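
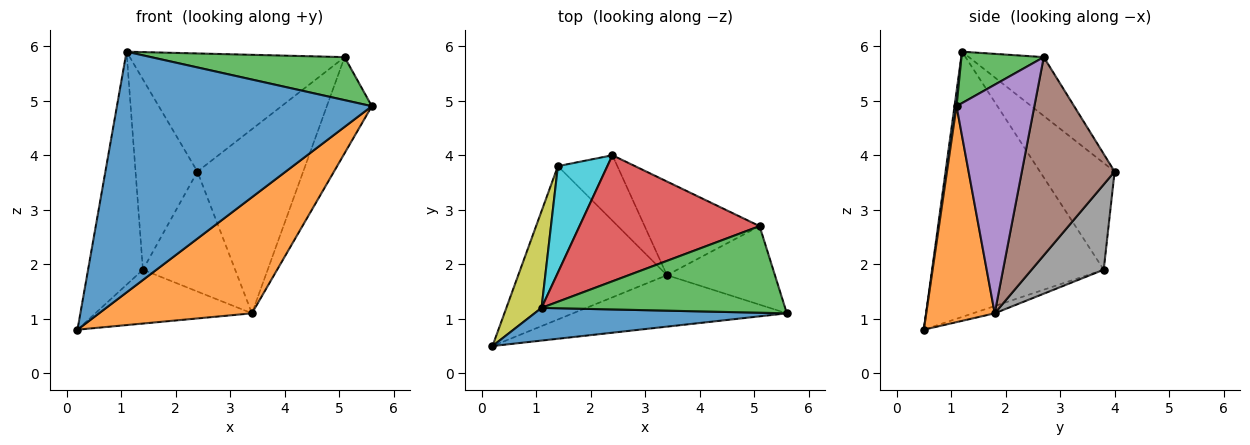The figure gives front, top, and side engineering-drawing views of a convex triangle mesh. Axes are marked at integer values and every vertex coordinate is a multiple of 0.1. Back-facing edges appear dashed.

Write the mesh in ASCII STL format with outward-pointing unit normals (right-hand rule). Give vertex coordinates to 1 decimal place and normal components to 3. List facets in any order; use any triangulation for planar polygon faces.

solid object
 facet normal 0.008 -0.991 0.135
  outer loop
   vertex 1.1 1.2 5.9
   vertex 0.2 0.5 0.8
   vertex 5.6 1.1 4.9
  endloop
 endfacet
 facet normal 0.379 -0.846 -0.375
  outer loop
   vertex 3.4 1.8 1.1
   vertex 5.6 1.1 4.9
   vertex 0.2 0.5 0.8
  endloop
 endfacet
 facet normal 0.186 -0.437 0.880
  outer loop
   vertex 5.1 2.7 5.8
   vertex 1.1 1.2 5.9
   vertex 5.6 1.1 4.9
  endloop
 endfacet
 facet normal -0.232 0.665 0.710
  outer loop
   vertex 5.1 2.7 5.8
   vertex 2.4 4.0 3.7
   vertex 1.1 1.2 5.9
  endloop
 endfacet
 facet normal 0.801 0.463 -0.379
  outer loop
   vertex 5.1 2.7 5.8
   vertex 5.6 1.1 4.9
   vertex 3.4 1.8 1.1
  endloop
 endfacet
 facet normal 0.616 0.702 -0.357
  outer loop
   vertex 5.1 2.7 5.8
   vertex 3.4 1.8 1.1
   vertex 2.4 4.0 3.7
  endloop
 endfacet
 facet normal -0.046 0.331 -0.943
  outer loop
   vertex 1.4 3.8 1.9
   vertex 3.4 1.8 1.1
   vertex 0.2 0.5 0.8
  endloop
 endfacet
 facet normal 0.566 0.724 -0.395
  outer loop
   vertex 1.4 3.8 1.9
   vertex 2.4 4.0 3.7
   vertex 3.4 1.8 1.1
  endloop
 endfacet
 facet normal -0.945 0.302 0.125
  outer loop
   vertex 1.4 3.8 1.9
   vertex 0.2 0.5 0.8
   vertex 1.1 1.2 5.9
  endloop
 endfacet
 facet normal -0.725 0.601 0.336
  outer loop
   vertex 1.4 3.8 1.9
   vertex 1.1 1.2 5.9
   vertex 2.4 4.0 3.7
  endloop
 endfacet
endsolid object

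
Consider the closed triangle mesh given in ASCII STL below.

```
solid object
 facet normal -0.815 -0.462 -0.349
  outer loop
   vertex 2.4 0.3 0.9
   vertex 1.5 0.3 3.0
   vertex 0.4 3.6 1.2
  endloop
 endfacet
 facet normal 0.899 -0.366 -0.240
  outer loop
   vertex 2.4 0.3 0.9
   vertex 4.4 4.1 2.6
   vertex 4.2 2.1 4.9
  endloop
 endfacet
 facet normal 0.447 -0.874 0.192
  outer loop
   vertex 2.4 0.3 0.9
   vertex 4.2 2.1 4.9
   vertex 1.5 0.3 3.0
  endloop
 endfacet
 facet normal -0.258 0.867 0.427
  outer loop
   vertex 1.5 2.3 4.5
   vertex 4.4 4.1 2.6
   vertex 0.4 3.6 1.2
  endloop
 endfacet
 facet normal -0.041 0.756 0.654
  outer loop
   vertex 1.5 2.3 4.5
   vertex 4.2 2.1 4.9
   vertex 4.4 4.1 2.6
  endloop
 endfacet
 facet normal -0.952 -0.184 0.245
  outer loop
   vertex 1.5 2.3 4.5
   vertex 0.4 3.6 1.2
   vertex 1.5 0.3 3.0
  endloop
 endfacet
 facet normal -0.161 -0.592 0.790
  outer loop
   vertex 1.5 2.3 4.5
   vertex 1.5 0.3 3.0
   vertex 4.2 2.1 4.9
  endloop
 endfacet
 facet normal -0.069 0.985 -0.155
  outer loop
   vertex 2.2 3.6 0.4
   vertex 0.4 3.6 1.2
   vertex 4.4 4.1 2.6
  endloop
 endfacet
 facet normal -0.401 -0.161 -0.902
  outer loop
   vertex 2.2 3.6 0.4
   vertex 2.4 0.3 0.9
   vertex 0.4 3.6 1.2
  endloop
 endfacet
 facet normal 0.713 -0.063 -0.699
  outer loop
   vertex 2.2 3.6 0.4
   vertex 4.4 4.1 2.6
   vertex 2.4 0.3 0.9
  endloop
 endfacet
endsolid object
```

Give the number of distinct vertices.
7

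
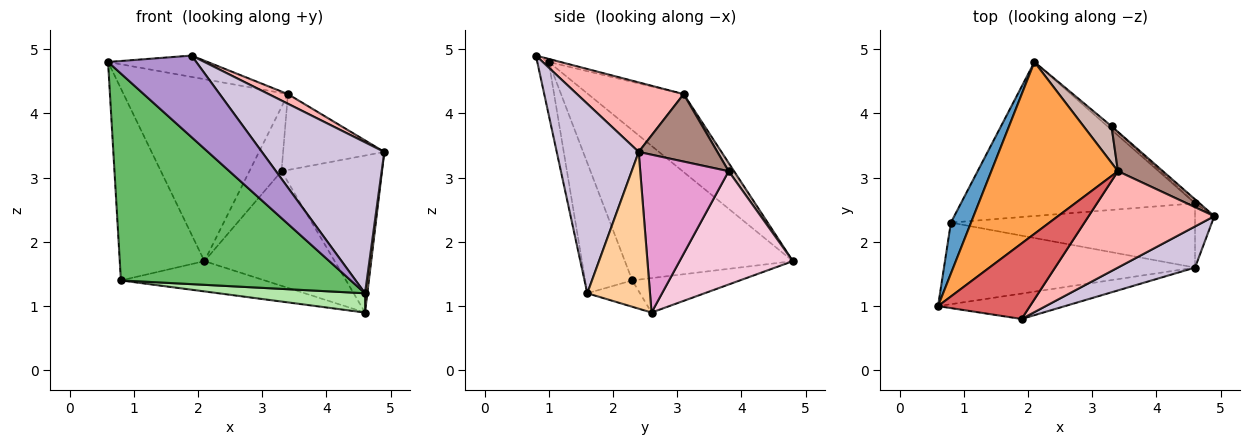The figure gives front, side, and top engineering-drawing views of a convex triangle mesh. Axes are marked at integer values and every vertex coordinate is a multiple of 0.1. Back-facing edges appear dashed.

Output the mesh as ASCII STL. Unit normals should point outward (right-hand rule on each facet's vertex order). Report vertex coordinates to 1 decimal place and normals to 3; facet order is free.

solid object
 facet normal -0.887 0.447 0.119
  outer loop
   vertex 0.8 2.3 1.4
   vertex 0.6 1.0 4.8
   vertex 2.1 4.8 1.7
  endloop
 endfacet
 facet normal -0.143 0.191 -0.971
  outer loop
   vertex 0.8 2.3 1.4
   vertex 2.1 4.8 1.7
   vertex 4.6 2.6 0.9
  endloop
 endfacet
 facet normal -0.389 0.670 0.632
  outer loop
   vertex 3.4 3.1 4.3
   vertex 2.1 4.8 1.7
   vertex 0.6 1.0 4.8
  endloop
 endfacet
 facet normal 0.992 -0.037 -0.122
  outer loop
   vertex 4.6 1.6 1.2
   vertex 4.6 2.6 0.9
   vertex 4.9 2.4 3.4
  endloop
 endfacet
 facet normal -0.187 -0.914 -0.360
  outer loop
   vertex 4.6 1.6 1.2
   vertex 0.6 1.0 4.8
   vertex 0.8 2.3 1.4
  endloop
 endfacet
 facet normal -0.103 -0.286 -0.953
  outer loop
   vertex 4.6 1.6 1.2
   vertex 0.8 2.3 1.4
   vertex 4.6 2.6 0.9
  endloop
 endfacet
 facet normal -0.032 0.272 0.962
  outer loop
   vertex 1.9 0.8 4.9
   vertex 3.4 3.1 4.3
   vertex 0.6 1.0 4.8
  endloop
 endfacet
 facet normal 0.482 -0.087 0.872
  outer loop
   vertex 1.9 0.8 4.9
   vertex 4.9 2.4 3.4
   vertex 3.4 3.1 4.3
  endloop
 endfacet
 facet normal -0.123 -0.948 -0.295
  outer loop
   vertex 1.9 0.8 4.9
   vertex 0.6 1.0 4.8
   vertex 4.6 1.6 1.2
  endloop
 endfacet
 facet normal 0.543 -0.810 0.221
  outer loop
   vertex 1.9 0.8 4.9
   vertex 4.6 1.6 1.2
   vertex 4.9 2.4 3.4
  endloop
 endfacet
 facet normal 0.568 0.731 0.379
  outer loop
   vertex 3.3 3.8 3.1
   vertex 3.4 3.1 4.3
   vertex 4.9 2.4 3.4
  endloop
 endfacet
 facet normal 0.146 0.860 0.489
  outer loop
   vertex 3.3 3.8 3.1
   vertex 2.1 4.8 1.7
   vertex 3.4 3.1 4.3
  endloop
 endfacet
 facet normal 0.660 0.751 -0.019
  outer loop
   vertex 3.3 3.8 3.1
   vertex 4.9 2.4 3.4
   vertex 4.6 2.6 0.9
  endloop
 endfacet
 facet normal 0.656 0.754 -0.024
  outer loop
   vertex 3.3 3.8 3.1
   vertex 4.6 2.6 0.9
   vertex 2.1 4.8 1.7
  endloop
 endfacet
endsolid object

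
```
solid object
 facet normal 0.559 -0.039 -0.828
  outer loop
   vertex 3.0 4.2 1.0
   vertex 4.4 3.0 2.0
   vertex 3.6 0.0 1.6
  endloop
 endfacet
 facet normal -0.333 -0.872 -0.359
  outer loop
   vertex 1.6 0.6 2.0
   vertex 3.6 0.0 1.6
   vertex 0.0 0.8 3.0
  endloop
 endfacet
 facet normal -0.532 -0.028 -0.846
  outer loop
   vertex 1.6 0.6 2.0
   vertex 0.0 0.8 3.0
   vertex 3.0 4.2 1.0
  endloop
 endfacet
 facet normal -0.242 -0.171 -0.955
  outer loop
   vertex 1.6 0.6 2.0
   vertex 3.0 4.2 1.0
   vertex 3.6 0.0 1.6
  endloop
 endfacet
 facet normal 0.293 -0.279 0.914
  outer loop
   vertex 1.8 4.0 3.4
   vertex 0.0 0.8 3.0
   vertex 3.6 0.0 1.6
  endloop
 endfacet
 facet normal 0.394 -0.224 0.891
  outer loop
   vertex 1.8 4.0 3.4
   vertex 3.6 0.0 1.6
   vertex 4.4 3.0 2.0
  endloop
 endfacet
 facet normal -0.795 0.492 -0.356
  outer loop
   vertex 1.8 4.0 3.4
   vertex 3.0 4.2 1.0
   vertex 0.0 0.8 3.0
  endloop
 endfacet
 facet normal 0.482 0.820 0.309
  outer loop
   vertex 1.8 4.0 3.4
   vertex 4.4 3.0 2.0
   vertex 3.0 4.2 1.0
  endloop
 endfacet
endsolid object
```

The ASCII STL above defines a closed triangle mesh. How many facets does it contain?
8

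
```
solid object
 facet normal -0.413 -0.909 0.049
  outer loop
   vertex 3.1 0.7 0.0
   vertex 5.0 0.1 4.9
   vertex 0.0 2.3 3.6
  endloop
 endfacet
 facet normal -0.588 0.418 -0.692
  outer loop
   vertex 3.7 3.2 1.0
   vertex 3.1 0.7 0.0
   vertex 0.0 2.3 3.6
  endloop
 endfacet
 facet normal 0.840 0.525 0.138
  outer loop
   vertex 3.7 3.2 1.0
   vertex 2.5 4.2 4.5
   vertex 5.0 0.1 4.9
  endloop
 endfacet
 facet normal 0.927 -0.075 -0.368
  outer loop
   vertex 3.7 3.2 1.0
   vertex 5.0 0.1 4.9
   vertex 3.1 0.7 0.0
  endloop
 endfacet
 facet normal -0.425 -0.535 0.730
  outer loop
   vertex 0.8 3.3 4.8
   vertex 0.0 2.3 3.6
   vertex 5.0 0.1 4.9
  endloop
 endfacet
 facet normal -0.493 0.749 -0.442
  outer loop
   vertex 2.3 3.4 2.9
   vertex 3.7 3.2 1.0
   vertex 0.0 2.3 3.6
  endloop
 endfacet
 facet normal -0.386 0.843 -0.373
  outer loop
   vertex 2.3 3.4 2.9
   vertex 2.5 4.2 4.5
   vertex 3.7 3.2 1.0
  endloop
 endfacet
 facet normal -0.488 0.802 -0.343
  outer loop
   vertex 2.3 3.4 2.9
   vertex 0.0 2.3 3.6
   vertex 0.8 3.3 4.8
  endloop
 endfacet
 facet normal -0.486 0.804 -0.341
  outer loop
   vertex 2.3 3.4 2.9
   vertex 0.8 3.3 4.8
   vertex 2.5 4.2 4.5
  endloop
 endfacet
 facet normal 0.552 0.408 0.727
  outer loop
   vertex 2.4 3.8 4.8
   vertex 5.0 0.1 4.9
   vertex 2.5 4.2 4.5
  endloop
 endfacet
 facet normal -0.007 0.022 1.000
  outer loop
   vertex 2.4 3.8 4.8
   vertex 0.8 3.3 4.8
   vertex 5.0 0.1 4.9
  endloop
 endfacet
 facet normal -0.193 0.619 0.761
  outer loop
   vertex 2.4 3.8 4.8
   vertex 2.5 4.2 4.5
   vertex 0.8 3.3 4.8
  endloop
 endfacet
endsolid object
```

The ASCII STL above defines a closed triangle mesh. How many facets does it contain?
12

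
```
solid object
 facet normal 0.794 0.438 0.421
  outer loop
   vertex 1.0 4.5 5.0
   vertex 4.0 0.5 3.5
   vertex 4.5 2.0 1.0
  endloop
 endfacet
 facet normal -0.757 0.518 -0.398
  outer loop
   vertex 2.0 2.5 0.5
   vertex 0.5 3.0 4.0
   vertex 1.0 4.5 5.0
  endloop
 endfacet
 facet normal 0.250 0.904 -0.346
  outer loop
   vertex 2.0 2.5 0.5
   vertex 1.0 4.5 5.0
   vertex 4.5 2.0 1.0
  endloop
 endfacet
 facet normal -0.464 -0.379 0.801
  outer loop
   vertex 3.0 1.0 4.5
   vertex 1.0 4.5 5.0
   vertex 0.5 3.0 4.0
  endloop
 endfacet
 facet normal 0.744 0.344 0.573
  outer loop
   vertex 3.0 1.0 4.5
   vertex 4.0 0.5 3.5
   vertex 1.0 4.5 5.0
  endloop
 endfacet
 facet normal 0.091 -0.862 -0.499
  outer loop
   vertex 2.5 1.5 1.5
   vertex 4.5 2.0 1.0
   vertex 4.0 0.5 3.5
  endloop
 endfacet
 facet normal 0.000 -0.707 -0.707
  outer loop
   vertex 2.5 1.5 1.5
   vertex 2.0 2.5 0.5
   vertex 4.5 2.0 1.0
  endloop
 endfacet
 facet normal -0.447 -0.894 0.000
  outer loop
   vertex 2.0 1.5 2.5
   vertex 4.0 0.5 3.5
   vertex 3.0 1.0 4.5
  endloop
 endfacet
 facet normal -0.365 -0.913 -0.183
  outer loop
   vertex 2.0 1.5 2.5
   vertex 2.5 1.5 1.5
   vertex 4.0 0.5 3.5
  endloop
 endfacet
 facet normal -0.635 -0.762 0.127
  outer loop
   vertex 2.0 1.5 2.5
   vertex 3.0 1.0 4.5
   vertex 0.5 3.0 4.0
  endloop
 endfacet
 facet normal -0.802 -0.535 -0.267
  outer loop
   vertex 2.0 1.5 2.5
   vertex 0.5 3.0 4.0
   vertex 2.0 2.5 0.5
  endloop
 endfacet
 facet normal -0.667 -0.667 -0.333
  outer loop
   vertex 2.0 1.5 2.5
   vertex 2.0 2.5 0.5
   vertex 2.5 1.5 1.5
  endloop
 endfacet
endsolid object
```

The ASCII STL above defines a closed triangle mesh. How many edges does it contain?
18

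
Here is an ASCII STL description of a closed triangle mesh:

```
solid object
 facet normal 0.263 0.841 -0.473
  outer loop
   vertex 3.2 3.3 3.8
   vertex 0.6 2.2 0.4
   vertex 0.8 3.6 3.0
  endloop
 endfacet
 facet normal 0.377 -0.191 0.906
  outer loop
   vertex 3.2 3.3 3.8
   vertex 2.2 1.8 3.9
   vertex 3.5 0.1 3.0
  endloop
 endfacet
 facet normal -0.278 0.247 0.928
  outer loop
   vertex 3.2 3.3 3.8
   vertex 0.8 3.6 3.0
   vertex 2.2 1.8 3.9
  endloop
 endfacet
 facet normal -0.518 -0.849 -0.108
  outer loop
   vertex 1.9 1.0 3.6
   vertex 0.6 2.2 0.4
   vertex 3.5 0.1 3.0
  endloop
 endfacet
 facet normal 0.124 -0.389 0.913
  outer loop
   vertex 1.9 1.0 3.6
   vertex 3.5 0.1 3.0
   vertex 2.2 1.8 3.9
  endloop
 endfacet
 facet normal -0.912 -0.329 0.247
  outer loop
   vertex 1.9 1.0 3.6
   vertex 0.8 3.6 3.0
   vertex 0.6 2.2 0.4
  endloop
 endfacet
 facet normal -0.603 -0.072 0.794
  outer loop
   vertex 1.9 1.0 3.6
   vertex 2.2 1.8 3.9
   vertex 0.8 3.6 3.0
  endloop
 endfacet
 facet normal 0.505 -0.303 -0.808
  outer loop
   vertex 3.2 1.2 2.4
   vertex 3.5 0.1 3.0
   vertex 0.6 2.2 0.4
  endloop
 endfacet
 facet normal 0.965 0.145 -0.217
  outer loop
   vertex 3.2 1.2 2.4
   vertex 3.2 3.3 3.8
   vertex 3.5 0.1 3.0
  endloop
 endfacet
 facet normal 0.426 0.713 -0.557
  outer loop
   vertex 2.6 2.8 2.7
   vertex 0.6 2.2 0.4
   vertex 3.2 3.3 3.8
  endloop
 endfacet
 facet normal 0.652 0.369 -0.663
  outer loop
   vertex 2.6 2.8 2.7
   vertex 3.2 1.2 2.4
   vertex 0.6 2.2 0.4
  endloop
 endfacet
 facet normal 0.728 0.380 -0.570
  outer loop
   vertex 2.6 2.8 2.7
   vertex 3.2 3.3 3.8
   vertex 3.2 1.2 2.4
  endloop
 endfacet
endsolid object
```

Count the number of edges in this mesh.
18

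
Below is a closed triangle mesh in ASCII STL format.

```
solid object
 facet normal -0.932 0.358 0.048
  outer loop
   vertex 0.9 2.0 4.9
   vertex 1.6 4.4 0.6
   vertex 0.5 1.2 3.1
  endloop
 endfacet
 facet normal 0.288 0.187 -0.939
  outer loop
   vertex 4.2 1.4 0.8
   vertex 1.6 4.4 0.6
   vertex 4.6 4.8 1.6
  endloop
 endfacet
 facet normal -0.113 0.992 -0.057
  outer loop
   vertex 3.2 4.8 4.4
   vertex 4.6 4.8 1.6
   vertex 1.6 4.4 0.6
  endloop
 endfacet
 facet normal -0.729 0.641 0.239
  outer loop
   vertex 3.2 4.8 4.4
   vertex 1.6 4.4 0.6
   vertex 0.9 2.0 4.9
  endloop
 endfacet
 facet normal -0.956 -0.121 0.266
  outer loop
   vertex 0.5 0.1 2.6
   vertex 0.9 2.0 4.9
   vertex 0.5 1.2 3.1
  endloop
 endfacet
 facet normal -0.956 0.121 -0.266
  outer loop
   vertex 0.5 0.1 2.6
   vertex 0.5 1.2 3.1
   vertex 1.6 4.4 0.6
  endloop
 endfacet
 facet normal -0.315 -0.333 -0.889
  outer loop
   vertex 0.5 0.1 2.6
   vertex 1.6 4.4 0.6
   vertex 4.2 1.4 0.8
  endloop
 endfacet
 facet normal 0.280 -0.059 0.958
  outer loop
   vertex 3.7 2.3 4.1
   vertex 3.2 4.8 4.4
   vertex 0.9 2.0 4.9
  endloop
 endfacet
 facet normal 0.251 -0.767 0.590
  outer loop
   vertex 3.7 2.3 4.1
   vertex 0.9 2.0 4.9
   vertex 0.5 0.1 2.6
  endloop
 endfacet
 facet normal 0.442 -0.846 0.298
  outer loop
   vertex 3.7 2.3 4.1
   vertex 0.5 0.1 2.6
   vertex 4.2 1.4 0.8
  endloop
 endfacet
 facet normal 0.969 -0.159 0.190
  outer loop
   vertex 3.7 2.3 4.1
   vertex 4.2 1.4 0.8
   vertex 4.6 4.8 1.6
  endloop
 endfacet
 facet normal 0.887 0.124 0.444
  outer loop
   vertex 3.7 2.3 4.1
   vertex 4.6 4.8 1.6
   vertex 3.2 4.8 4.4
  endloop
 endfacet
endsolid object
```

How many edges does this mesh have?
18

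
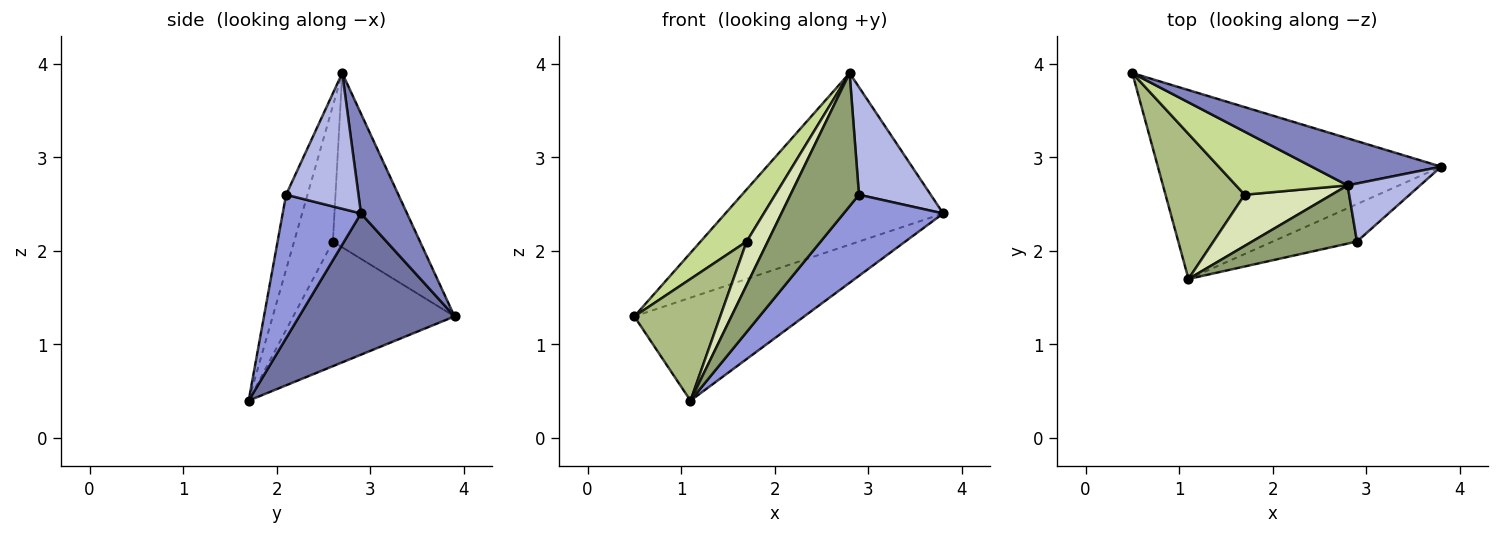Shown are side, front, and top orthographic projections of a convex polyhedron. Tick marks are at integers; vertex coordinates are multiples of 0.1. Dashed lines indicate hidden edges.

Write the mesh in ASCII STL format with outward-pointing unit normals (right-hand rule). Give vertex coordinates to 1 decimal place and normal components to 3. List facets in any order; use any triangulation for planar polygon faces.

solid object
 facet normal 0.401 0.438 -0.804
  outer loop
   vertex 1.1 1.7 0.4
   vertex 0.5 3.9 1.3
   vertex 3.8 2.9 2.4
  endloop
 endfacet
 facet normal 0.200 0.945 0.259
  outer loop
   vertex 2.8 2.7 3.9
   vertex 3.8 2.9 2.4
   vertex 0.5 3.9 1.3
  endloop
 endfacet
 facet normal 0.581 -0.739 -0.341
  outer loop
   vertex 2.9 2.1 2.6
   vertex 1.1 1.7 0.4
   vertex 3.8 2.9 2.4
  endloop
 endfacet
 facet normal 0.664 -0.658 0.355
  outer loop
   vertex 2.9 2.1 2.6
   vertex 3.8 2.9 2.4
   vertex 2.8 2.7 3.9
  endloop
 endfacet
 facet normal -0.275 -0.881 0.385
  outer loop
   vertex 2.9 2.1 2.6
   vertex 2.8 2.7 3.9
   vertex 1.1 1.7 0.4
  endloop
 endfacet
 facet normal -0.770 -0.410 0.489
  outer loop
   vertex 1.7 2.6 2.1
   vertex 0.5 3.9 1.3
   vertex 1.1 1.7 0.4
  endloop
 endfacet
 facet normal -0.769 -0.407 0.493
  outer loop
   vertex 1.7 2.6 2.1
   vertex 2.8 2.7 3.9
   vertex 0.5 3.9 1.3
  endloop
 endfacet
 facet normal -0.765 -0.417 0.491
  outer loop
   vertex 1.7 2.6 2.1
   vertex 1.1 1.7 0.4
   vertex 2.8 2.7 3.9
  endloop
 endfacet
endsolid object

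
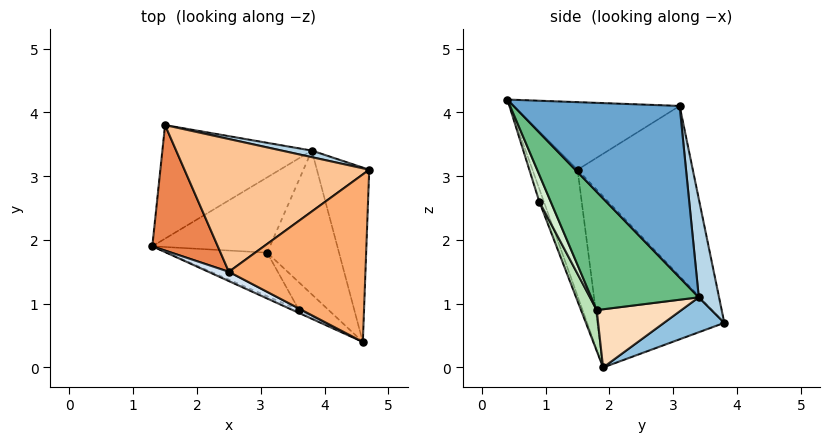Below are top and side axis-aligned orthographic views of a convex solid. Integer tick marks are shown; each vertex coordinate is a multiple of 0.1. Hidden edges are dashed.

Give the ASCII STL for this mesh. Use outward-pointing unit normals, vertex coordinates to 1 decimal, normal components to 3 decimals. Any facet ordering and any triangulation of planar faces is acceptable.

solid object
 facet normal 0.956 -0.046 -0.291
  outer loop
   vertex 3.8 3.4 1.1
   vertex 4.7 3.1 4.1
   vertex 4.6 0.4 4.2
  endloop
 endfacet
 facet normal 0.216 0.317 -0.923
  outer loop
   vertex 3.8 3.4 1.1
   vertex 1.3 1.9 0.0
   vertex 1.5 3.8 0.7
  endloop
 endfacet
 facet normal 0.163 0.985 0.050
  outer loop
   vertex 3.8 3.4 1.1
   vertex 1.5 3.8 0.7
   vertex 4.7 3.1 4.1
  endloop
 endfacet
 facet normal -0.495 -0.865 0.080
  outer loop
   vertex 2.5 1.5 3.1
   vertex 1.3 1.9 0.0
   vertex 4.6 0.4 4.2
  endloop
 endfacet
 facet normal -0.933 -0.033 0.357
  outer loop
   vertex 2.5 1.5 3.1
   vertex 1.5 3.8 0.7
   vertex 1.3 1.9 0.0
  endloop
 endfacet
 facet normal -0.443 0.050 0.895
  outer loop
   vertex 2.5 1.5 3.1
   vertex 4.6 0.4 4.2
   vertex 4.7 3.1 4.1
  endloop
 endfacet
 facet normal -0.613 0.427 0.665
  outer loop
   vertex 2.5 1.5 3.1
   vertex 4.7 3.1 4.1
   vertex 1.5 3.8 0.7
  endloop
 endfacet
 facet normal 0.442 -0.082 -0.893
  outer loop
   vertex 3.1 1.8 0.9
   vertex 1.3 1.9 0.0
   vertex 3.8 3.4 1.1
  endloop
 endfacet
 facet normal 0.816 -0.295 -0.496
  outer loop
   vertex 3.1 1.8 0.9
   vertex 3.8 3.4 1.1
   vertex 4.6 0.4 4.2
  endloop
 endfacet
 facet normal -0.265 -0.955 -0.133
  outer loop
   vertex 3.6 0.9 2.6
   vertex 4.6 0.4 4.2
   vertex 1.3 1.9 0.0
  endloop
 endfacet
 facet normal 0.206 -0.839 -0.504
  outer loop
   vertex 3.6 0.9 2.6
   vertex 1.3 1.9 0.0
   vertex 3.1 1.8 0.9
  endloop
 endfacet
 facet normal 0.469 -0.716 -0.517
  outer loop
   vertex 3.6 0.9 2.6
   vertex 3.1 1.8 0.9
   vertex 4.6 0.4 4.2
  endloop
 endfacet
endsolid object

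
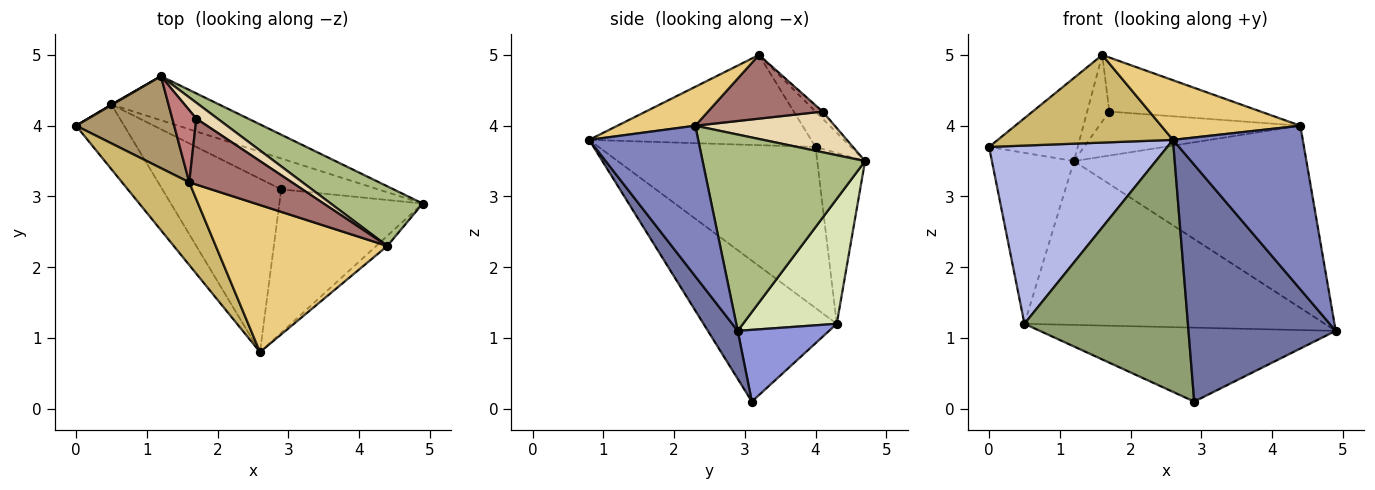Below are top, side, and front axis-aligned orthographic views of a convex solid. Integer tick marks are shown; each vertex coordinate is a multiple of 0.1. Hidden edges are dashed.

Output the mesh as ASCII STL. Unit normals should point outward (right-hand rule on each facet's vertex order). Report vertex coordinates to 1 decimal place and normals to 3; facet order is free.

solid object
 facet normal 0.171 -0.843 -0.510
  outer loop
   vertex 2.9 3.1 0.1
   vertex 4.9 2.9 1.1
   vertex 2.6 0.8 3.8
  endloop
 endfacet
 facet normal 0.643 -0.765 -0.047
  outer loop
   vertex 4.4 2.3 4.0
   vertex 2.6 0.8 3.8
   vertex 4.9 2.9 1.1
  endloop
 endfacet
 facet normal 0.274 0.888 -0.370
  outer loop
   vertex 0.5 4.3 1.2
   vertex 4.9 2.9 1.1
   vertex 2.9 3.1 0.1
  endloop
 endfacet
 facet normal -0.753 -0.619 -0.225
  outer loop
   vertex 0.5 4.3 1.2
   vertex 2.6 0.8 3.8
   vertex 0.0 4.0 3.7
  endloop
 endfacet
 facet normal -0.558 -0.684 -0.470
  outer loop
   vertex 0.5 4.3 1.2
   vertex 2.9 3.1 0.1
   vertex 2.6 0.8 3.8
  endloop
 endfacet
 facet normal 0.553 0.792 0.259
  outer loop
   vertex 1.2 4.7 3.5
   vertex 4.4 2.3 4.0
   vertex 4.9 2.9 1.1
  endloop
 endfacet
 facet normal -0.503 0.864 0.003
  outer loop
   vertex 1.2 4.7 3.5
   vertex 0.5 4.3 1.2
   vertex 0.0 4.0 3.7
  endloop
 endfacet
 facet normal 0.289 0.925 -0.249
  outer loop
   vertex 1.2 4.7 3.5
   vertex 4.9 2.9 1.1
   vertex 0.5 4.3 1.2
  endloop
 endfacet
 facet normal -0.258 0.648 0.717
  outer loop
   vertex 1.6 3.2 5.0
   vertex 1.2 4.7 3.5
   vertex 0.0 4.0 3.7
  endloop
 endfacet
 facet normal -0.678 -0.535 0.505
  outer loop
   vertex 1.6 3.2 5.0
   vertex 0.0 4.0 3.7
   vertex 2.6 0.8 3.8
  endloop
 endfacet
 facet normal 0.206 -0.368 0.907
  outer loop
   vertex 1.6 3.2 5.0
   vertex 2.6 0.8 3.8
   vertex 4.4 2.3 4.0
  endloop
 endfacet
 facet normal 0.546 0.788 0.285
  outer loop
   vertex 1.7 4.1 4.2
   vertex 4.4 2.3 4.0
   vertex 1.2 4.7 3.5
  endloop
 endfacet
 facet normal 0.433 0.572 0.697
  outer loop
   vertex 1.7 4.1 4.2
   vertex 1.6 3.2 5.0
   vertex 4.4 2.3 4.0
  endloop
 endfacet
 facet normal -0.211 0.662 0.719
  outer loop
   vertex 1.7 4.1 4.2
   vertex 1.2 4.7 3.5
   vertex 1.6 3.2 5.0
  endloop
 endfacet
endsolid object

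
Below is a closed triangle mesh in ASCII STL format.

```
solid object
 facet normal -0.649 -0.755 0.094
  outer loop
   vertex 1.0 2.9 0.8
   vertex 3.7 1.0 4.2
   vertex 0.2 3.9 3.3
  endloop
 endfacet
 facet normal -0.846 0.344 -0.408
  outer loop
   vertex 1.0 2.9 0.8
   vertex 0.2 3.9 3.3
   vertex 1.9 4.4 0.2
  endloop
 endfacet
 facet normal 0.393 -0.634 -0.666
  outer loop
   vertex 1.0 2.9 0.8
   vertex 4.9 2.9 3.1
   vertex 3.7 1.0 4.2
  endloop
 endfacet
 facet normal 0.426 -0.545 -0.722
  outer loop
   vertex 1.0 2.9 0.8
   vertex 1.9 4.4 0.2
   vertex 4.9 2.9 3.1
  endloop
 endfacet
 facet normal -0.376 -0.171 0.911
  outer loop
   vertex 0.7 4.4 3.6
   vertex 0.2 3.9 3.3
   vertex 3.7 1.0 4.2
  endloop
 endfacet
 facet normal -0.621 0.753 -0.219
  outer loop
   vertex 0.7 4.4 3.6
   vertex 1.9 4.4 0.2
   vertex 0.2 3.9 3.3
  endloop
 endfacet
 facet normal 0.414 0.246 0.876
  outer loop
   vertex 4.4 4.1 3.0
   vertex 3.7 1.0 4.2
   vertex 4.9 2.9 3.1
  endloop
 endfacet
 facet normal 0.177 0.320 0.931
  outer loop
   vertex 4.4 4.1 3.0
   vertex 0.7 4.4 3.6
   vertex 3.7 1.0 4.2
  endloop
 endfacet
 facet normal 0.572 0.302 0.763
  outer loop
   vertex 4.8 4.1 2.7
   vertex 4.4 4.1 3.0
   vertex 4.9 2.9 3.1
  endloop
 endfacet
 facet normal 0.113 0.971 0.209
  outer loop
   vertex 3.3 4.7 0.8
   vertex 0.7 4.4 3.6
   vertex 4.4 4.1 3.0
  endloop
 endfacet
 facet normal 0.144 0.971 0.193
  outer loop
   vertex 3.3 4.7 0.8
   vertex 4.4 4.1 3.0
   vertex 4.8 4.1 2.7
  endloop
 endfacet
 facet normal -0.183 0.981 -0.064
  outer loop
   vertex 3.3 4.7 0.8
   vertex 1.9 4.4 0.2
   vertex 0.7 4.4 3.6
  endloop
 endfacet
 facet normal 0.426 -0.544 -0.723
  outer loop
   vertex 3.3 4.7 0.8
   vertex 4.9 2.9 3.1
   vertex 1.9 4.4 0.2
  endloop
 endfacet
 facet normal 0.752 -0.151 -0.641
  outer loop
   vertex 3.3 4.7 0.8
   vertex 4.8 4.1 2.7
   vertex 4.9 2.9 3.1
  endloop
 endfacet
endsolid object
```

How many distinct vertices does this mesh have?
9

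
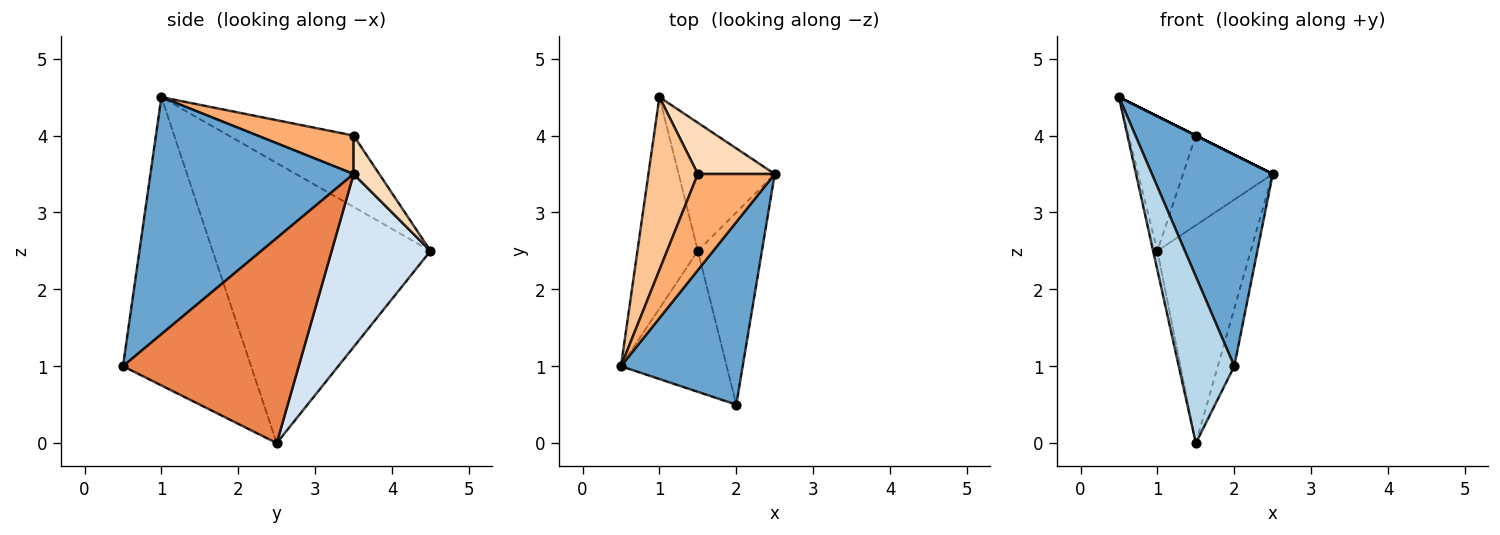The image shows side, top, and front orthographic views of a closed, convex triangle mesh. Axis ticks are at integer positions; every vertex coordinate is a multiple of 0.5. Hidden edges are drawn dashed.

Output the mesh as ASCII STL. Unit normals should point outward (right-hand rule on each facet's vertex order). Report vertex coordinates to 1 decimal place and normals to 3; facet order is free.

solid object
 facet normal 0.786 -0.468 0.404
  outer loop
   vertex 2.0 0.5 1.0
   vertex 2.5 3.5 3.5
   vertex 0.5 1.0 4.5
  endloop
 endfacet
 facet normal -0.977 0.019 -0.211
  outer loop
   vertex 1.5 2.5 0.0
   vertex 0.5 1.0 4.5
   vertex 1.0 4.5 2.5
  endloop
 endfacet
 facet normal -0.870 -0.377 -0.319
  outer loop
   vertex 1.5 2.5 0.0
   vertex 2.0 0.5 1.0
   vertex 0.5 1.0 4.5
  endloop
 endfacet
 facet normal 0.674 0.637 -0.375
  outer loop
   vertex 1.5 2.5 0.0
   vertex 1.0 4.5 2.5
   vertex 2.5 3.5 3.5
  endloop
 endfacet
 facet normal 0.951 0.089 -0.297
  outer loop
   vertex 1.5 2.5 0.0
   vertex 2.5 3.5 3.5
   vertex 2.0 0.5 1.0
  endloop
 endfacet
 facet normal 0.447 0.000 0.894
  outer loop
   vertex 1.5 3.5 4.0
   vertex 0.5 1.0 4.5
   vertex 2.5 3.5 3.5
  endloop
 endfacet
 facet normal -0.752 0.405 0.520
  outer loop
   vertex 1.5 3.5 4.0
   vertex 1.0 4.5 2.5
   vertex 0.5 1.0 4.5
  endloop
 endfacet
 facet normal 0.241 0.843 0.482
  outer loop
   vertex 1.5 3.5 4.0
   vertex 2.5 3.5 3.5
   vertex 1.0 4.5 2.5
  endloop
 endfacet
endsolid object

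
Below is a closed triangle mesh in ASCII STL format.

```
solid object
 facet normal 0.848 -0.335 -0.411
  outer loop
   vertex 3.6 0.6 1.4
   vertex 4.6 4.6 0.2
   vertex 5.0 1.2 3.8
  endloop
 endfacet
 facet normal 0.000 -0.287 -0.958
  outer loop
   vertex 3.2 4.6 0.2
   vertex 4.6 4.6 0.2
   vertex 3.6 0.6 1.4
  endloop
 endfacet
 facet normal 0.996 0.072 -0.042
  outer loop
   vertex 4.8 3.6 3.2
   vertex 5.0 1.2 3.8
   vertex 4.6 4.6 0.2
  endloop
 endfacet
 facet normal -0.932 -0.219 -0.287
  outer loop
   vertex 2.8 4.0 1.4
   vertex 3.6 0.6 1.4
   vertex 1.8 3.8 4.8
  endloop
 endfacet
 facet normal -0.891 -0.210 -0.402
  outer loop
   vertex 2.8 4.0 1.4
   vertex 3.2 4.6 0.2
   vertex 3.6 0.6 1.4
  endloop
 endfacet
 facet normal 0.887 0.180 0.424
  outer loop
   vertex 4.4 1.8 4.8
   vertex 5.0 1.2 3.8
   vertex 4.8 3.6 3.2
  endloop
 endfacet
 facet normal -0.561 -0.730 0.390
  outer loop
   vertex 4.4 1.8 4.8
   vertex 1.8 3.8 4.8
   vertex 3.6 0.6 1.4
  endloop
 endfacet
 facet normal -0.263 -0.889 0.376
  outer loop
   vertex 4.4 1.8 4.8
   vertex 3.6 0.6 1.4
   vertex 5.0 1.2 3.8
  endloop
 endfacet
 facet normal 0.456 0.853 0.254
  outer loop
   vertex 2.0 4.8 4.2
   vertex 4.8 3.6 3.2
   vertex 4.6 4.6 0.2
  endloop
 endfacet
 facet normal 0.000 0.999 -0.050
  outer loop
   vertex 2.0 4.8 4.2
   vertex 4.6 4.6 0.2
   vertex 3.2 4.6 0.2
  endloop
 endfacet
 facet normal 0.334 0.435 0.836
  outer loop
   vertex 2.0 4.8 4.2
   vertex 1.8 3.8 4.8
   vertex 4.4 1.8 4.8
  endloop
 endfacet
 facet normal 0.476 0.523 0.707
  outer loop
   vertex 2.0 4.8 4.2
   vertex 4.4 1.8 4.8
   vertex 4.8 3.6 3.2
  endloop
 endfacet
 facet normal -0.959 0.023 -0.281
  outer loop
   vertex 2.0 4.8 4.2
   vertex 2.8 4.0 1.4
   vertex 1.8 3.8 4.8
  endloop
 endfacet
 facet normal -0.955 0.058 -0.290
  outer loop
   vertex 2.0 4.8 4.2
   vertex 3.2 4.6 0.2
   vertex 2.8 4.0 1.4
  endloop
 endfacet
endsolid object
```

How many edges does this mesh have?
21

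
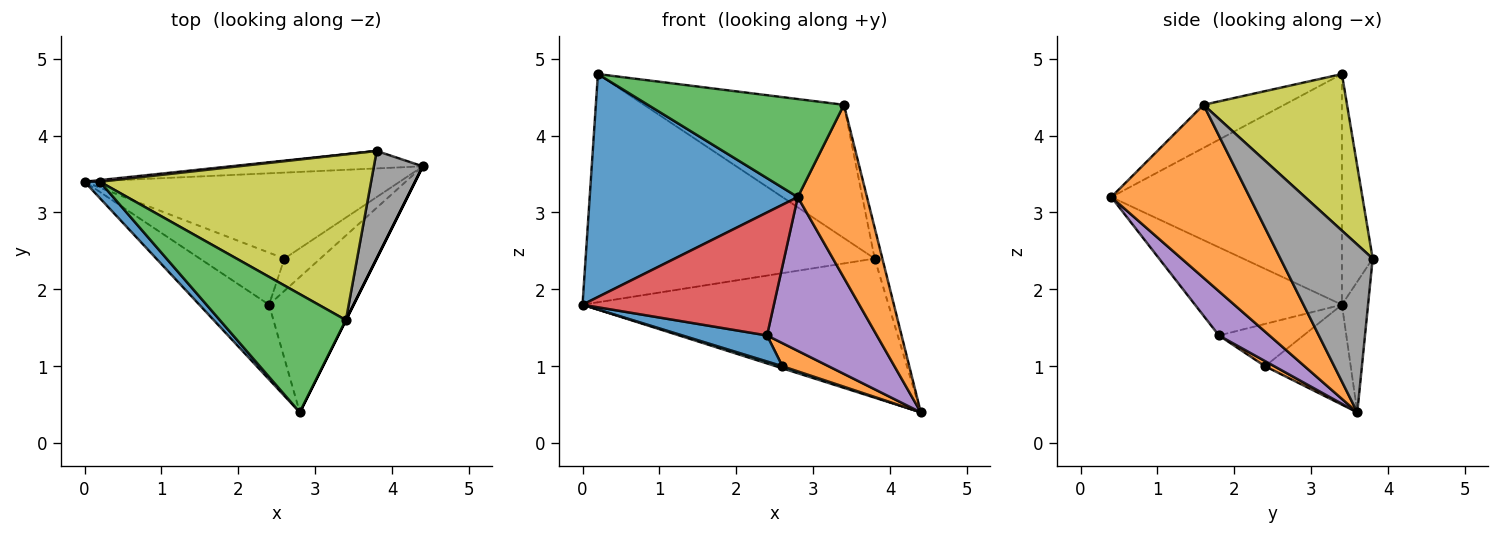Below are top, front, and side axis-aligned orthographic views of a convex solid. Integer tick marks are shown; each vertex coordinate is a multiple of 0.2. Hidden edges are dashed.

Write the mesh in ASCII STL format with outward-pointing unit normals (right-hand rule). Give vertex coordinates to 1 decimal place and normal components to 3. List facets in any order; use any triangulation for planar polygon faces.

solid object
 facet normal -0.742 -0.669 0.049
  outer loop
   vertex 0.2 3.4 4.8
   vertex 0.0 3.4 1.8
   vertex 2.8 0.4 3.2
  endloop
 endfacet
 facet normal 0.894 -0.447 0.000
  outer loop
   vertex 3.4 1.6 4.4
   vertex 2.8 0.4 3.2
   vertex 4.4 3.6 0.4
  endloop
 endfacet
 facet normal -0.254 -0.617 0.744
  outer loop
   vertex 3.4 1.6 4.4
   vertex 0.2 3.4 4.8
   vertex 2.8 0.4 3.2
  endloop
 endfacet
 facet normal -0.549 -0.715 -0.434
  outer loop
   vertex 2.4 1.8 1.4
   vertex 2.8 0.4 3.2
   vertex 0.0 3.4 1.8
  endloop
 endfacet
 facet normal 0.326 -0.710 -0.624
  outer loop
   vertex 2.4 1.8 1.4
   vertex 4.4 3.6 0.4
   vertex 2.8 0.4 3.2
  endloop
 endfacet
 facet normal -0.084 0.989 -0.124
  outer loop
   vertex 3.8 3.8 2.4
   vertex 4.4 3.6 0.4
   vertex 0.0 3.4 1.8
  endloop
 endfacet
 facet normal -0.106 0.994 0.007
  outer loop
   vertex 3.8 3.8 2.4
   vertex 0.0 3.4 1.8
   vertex 0.2 3.4 4.8
  endloop
 endfacet
 facet normal 0.957 0.080 0.279
  outer loop
   vertex 3.8 3.8 2.4
   vertex 3.4 1.6 4.4
   vertex 4.4 3.6 0.4
  endloop
 endfacet
 facet normal 0.410 0.571 0.711
  outer loop
   vertex 3.8 3.8 2.4
   vertex 0.2 3.4 4.8
   vertex 3.4 1.6 4.4
  endloop
 endfacet
 facet normal -0.302 -0.023 -0.953
  outer loop
   vertex 2.6 2.4 1.0
   vertex 0.0 3.4 1.8
   vertex 4.4 3.6 0.4
  endloop
 endfacet
 facet normal -0.408 -0.408 -0.816
  outer loop
   vertex 2.6 2.4 1.0
   vertex 2.4 1.8 1.4
   vertex 0.0 3.4 1.8
  endloop
 endfacet
 facet normal 0.115 -0.577 -0.808
  outer loop
   vertex 2.6 2.4 1.0
   vertex 4.4 3.6 0.4
   vertex 2.4 1.8 1.4
  endloop
 endfacet
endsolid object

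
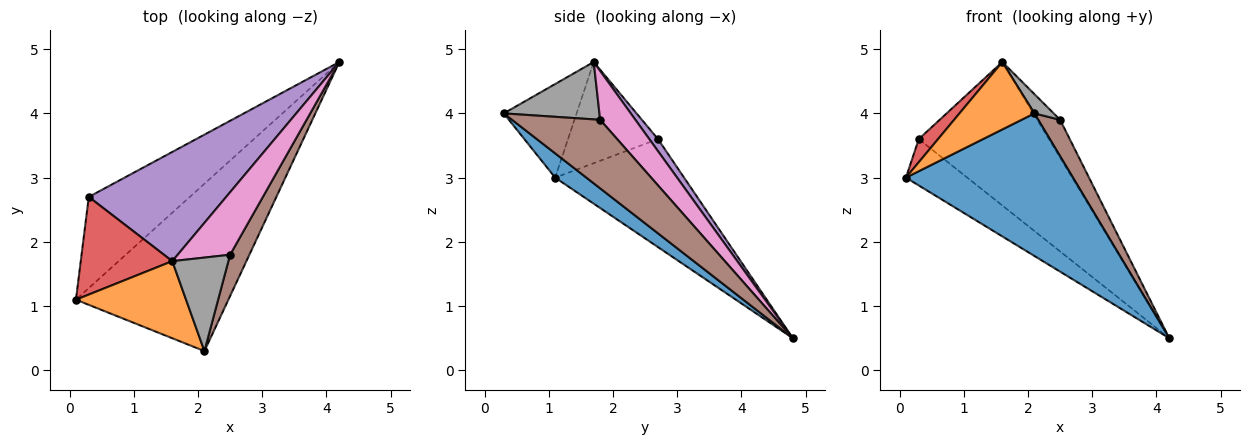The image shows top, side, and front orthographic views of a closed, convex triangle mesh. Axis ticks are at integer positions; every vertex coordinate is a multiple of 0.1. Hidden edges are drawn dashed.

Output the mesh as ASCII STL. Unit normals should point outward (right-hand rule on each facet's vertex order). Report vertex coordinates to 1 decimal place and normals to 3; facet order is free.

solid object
 facet normal 0.120 -0.644 -0.756
  outer loop
   vertex 2.1 0.3 4.0
   vertex 0.1 1.1 3.0
   vertex 4.2 4.8 0.5
  endloop
 endfacet
 facet normal -0.539 -0.555 0.634
  outer loop
   vertex 1.6 1.7 4.8
   vertex 0.1 1.1 3.0
   vertex 2.1 0.3 4.0
  endloop
 endfacet
 facet normal -0.690 0.328 -0.645
  outer loop
   vertex 0.3 2.7 3.6
   vertex 4.2 4.8 0.5
   vertex 0.1 1.1 3.0
  endloop
 endfacet
 facet normal -0.732 -0.157 0.663
  outer loop
   vertex 0.3 2.7 3.6
   vertex 0.1 1.1 3.0
   vertex 1.6 1.7 4.8
  endloop
 endfacet
 facet normal 0.053 0.795 0.605
  outer loop
   vertex 0.3 2.7 3.6
   vertex 1.6 1.7 4.8
   vertex 4.2 4.8 0.5
  endloop
 endfacet
 facet normal 0.936 -0.232 0.263
  outer loop
   vertex 2.5 1.8 3.9
   vertex 2.1 0.3 4.0
   vertex 4.2 4.8 0.5
  endloop
 endfacet
 facet normal 0.624 0.404 0.669
  outer loop
   vertex 2.5 1.8 3.9
   vertex 4.2 4.8 0.5
   vertex 1.6 1.7 4.8
  endloop
 endfacet
 facet normal 0.708 -0.143 0.692
  outer loop
   vertex 2.5 1.8 3.9
   vertex 1.6 1.7 4.8
   vertex 2.1 0.3 4.0
  endloop
 endfacet
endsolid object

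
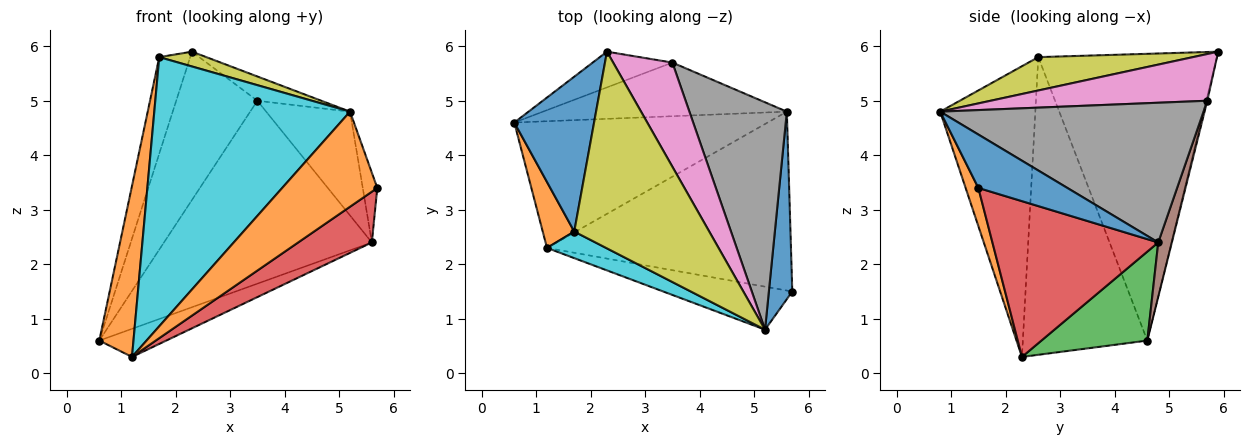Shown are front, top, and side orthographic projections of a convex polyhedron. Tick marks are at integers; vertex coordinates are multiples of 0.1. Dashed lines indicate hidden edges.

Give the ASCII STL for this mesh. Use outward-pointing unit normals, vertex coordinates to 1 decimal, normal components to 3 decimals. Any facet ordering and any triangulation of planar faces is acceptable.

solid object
 facet normal 0.906 0.148 0.397
  outer loop
   vertex 5.6 4.8 2.4
   vertex 5.2 0.8 4.8
   vertex 5.7 1.5 3.4
  endloop
 endfacet
 facet normal 0.121 -0.904 -0.409
  outer loop
   vertex 1.2 2.3 0.3
   vertex 5.7 1.5 3.4
   vertex 5.2 0.8 4.8
  endloop
 endfacet
 facet normal 0.324 0.205 -0.923
  outer loop
   vertex 1.2 2.3 0.3
   vertex 0.6 4.6 0.6
   vertex 5.6 4.8 2.4
  endloop
 endfacet
 facet normal 0.523 -0.233 -0.820
  outer loop
   vertex 1.2 2.3 0.3
   vertex 5.6 4.8 2.4
   vertex 5.7 1.5 3.4
  endloop
 endfacet
 facet normal -0.014 0.972 -0.234
  outer loop
   vertex 3.5 5.7 5.0
   vertex 0.6 4.6 0.6
   vertex 2.3 5.9 5.9
  endloop
 endfacet
 facet normal 0.063 0.958 -0.281
  outer loop
   vertex 3.5 5.7 5.0
   vertex 5.6 4.8 2.4
   vertex 0.6 4.6 0.6
  endloop
 endfacet
 facet normal 0.609 0.180 0.772
  outer loop
   vertex 3.5 5.7 5.0
   vertex 2.3 5.9 5.9
   vertex 5.2 0.8 4.8
  endloop
 endfacet
 facet normal 0.794 0.253 0.553
  outer loop
   vertex 3.5 5.7 5.0
   vertex 5.2 0.8 4.8
   vertex 5.6 4.8 2.4
  endloop
 endfacet
 facet normal 0.239 -0.073 0.968
  outer loop
   vertex 1.7 2.6 5.8
   vertex 5.2 0.8 4.8
   vertex 2.3 5.9 5.9
  endloop
 endfacet
 facet normal -0.435 -0.896 0.088
  outer loop
   vertex 1.7 2.6 5.8
   vertex 1.2 2.3 0.3
   vertex 5.2 0.8 4.8
  endloop
 endfacet
 facet normal -0.950 0.165 0.264
  outer loop
   vertex 1.7 2.6 5.8
   vertex 2.3 5.9 5.9
   vertex 0.6 4.6 0.6
  endloop
 endfacet
 facet normal -0.959 -0.264 0.102
  outer loop
   vertex 1.7 2.6 5.8
   vertex 0.6 4.6 0.6
   vertex 1.2 2.3 0.3
  endloop
 endfacet
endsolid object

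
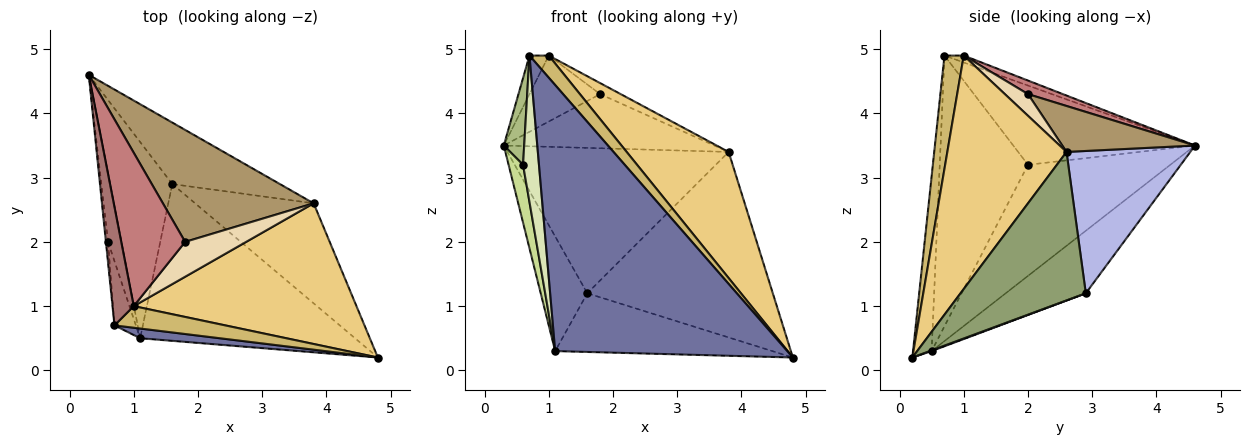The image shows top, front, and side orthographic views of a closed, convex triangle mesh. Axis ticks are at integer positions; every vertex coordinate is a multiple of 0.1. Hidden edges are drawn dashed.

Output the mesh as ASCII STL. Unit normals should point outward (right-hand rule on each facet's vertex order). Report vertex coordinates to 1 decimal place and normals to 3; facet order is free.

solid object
 facet normal -0.080 -0.996 0.036
  outer loop
   vertex 1.1 0.5 0.3
   vertex 4.8 0.2 0.2
   vertex 0.7 0.7 4.9
  endloop
 endfacet
 facet normal -0.655 0.381 -0.652
  outer loop
   vertex 1.6 2.9 1.2
   vertex 1.1 0.5 0.3
   vertex 0.3 4.6 3.5
  endloop
 endfacet
 facet normal 0.003 0.351 -0.937
  outer loop
   vertex 1.6 2.9 1.2
   vertex 4.8 0.2 0.2
   vertex 1.1 0.5 0.3
  endloop
 endfacet
 facet normal 0.458 0.819 -0.346
  outer loop
   vertex 1.6 2.9 1.2
   vertex 0.3 4.6 3.5
   vertex 3.8 2.6 3.4
  endloop
 endfacet
 facet normal 0.511 0.757 -0.408
  outer loop
   vertex 1.6 2.9 1.2
   vertex 3.8 2.6 3.4
   vertex 4.8 0.2 0.2
  endloop
 endfacet
 facet normal -0.993 -0.112 -0.027
  outer loop
   vertex 0.6 2.0 3.2
   vertex 0.7 0.7 4.9
   vertex 0.3 4.6 3.5
  endloop
 endfacet
 facet normal -0.988 -0.100 -0.118
  outer loop
   vertex 0.6 2.0 3.2
   vertex 0.3 4.6 3.5
   vertex 1.1 0.5 0.3
  endloop
 endfacet
 facet normal -0.981 -0.177 -0.078
  outer loop
   vertex 0.6 2.0 3.2
   vertex 1.1 0.5 0.3
   vertex 0.7 0.7 4.9
  endloop
 endfacet
 facet normal 0.265 0.420 0.868
  outer loop
   vertex 1.8 2.0 4.3
   vertex 3.8 2.6 3.4
   vertex 0.3 4.6 3.5
  endloop
 endfacet
 facet normal 0.581 -0.581 0.569
  outer loop
   vertex 1.0 1.0 4.9
   vertex 0.7 0.7 4.9
   vertex 4.8 0.2 0.2
  endloop
 endfacet
 facet normal 0.615 -0.526 0.587
  outer loop
   vertex 1.0 1.0 4.9
   vertex 4.8 0.2 0.2
   vertex 3.8 2.6 3.4
  endloop
 endfacet
 facet normal 0.321 0.285 0.903
  outer loop
   vertex 1.0 1.0 4.9
   vertex 3.8 2.6 3.4
   vertex 1.8 2.0 4.3
  endloop
 endfacet
 facet normal -0.296 0.296 0.908
  outer loop
   vertex 1.0 1.0 4.9
   vertex 0.3 4.6 3.5
   vertex 0.7 0.7 4.9
  endloop
 endfacet
 facet normal 0.191 0.388 0.902
  outer loop
   vertex 1.0 1.0 4.9
   vertex 1.8 2.0 4.3
   vertex 0.3 4.6 3.5
  endloop
 endfacet
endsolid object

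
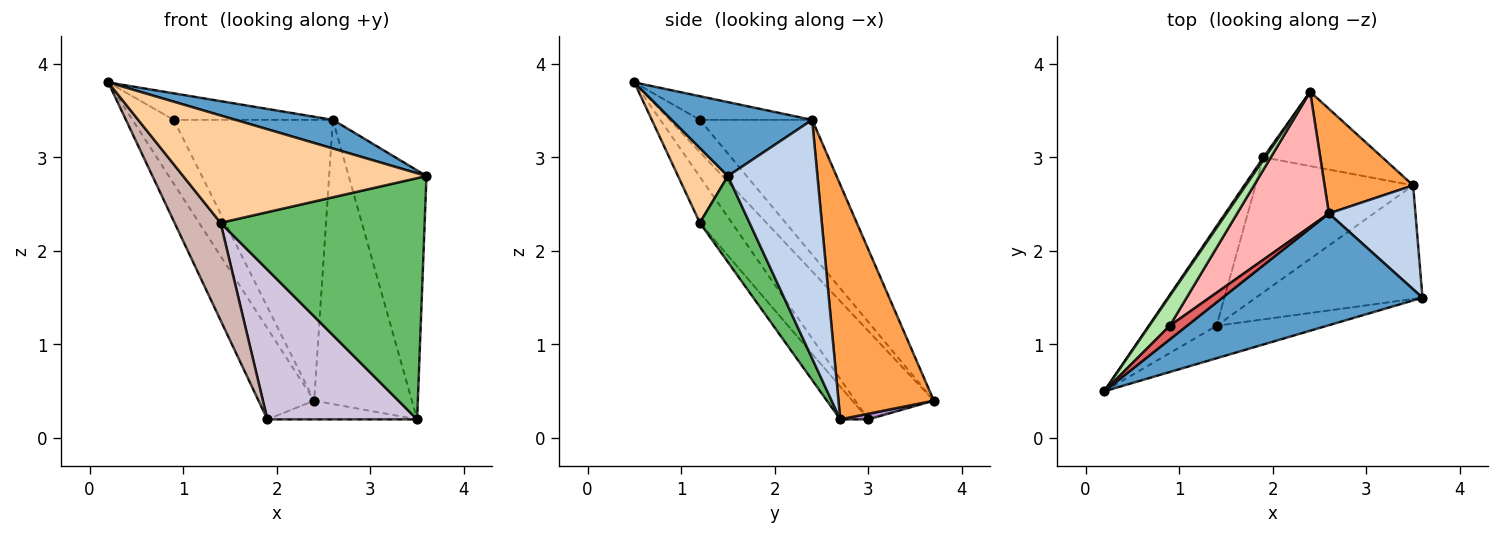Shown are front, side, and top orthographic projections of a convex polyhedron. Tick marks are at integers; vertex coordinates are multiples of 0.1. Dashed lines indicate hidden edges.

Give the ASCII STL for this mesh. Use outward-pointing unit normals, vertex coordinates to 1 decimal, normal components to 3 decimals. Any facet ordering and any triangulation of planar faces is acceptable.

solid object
 facet normal 0.337 -0.234 0.912
  outer loop
   vertex 2.6 2.4 3.4
   vertex 0.2 0.5 3.8
   vertex 3.6 1.5 2.8
  endloop
 endfacet
 facet normal 0.728 0.633 0.264
  outer loop
   vertex 2.6 2.4 3.4
   vertex 3.6 1.5 2.8
   vertex 3.5 2.7 0.2
  endloop
 endfacet
 facet normal 0.675 0.692 0.255
  outer loop
   vertex 2.6 2.4 3.4
   vertex 3.5 2.7 0.2
   vertex 2.4 3.7 0.4
  endloop
 endfacet
 facet normal 0.193 -0.939 -0.284
  outer loop
   vertex 1.4 1.2 2.3
   vertex 3.6 1.5 2.8
   vertex 0.2 0.5 3.8
  endloop
 endfacet
 facet normal 0.215 -0.884 -0.416
  outer loop
   vertex 1.4 1.2 2.3
   vertex 3.5 2.7 0.2
   vertex 3.6 1.5 2.8
  endloop
 endfacet
 facet normal -0.553 0.755 0.352
  outer loop
   vertex 0.9 1.2 3.4
   vertex 2.4 3.7 0.4
   vertex 0.2 0.5 3.8
  endloop
 endfacet
 facet normal -0.532 0.753 0.388
  outer loop
   vertex 0.9 1.2 3.4
   vertex 0.2 0.5 3.8
   vertex 2.6 2.4 3.4
  endloop
 endfacet
 facet normal -0.537 0.760 0.365
  outer loop
   vertex 0.9 1.2 3.4
   vertex 2.6 2.4 3.4
   vertex 2.4 3.7 0.4
  endloop
 endfacet
 facet normal 0.046 0.244 -0.969
  outer loop
   vertex 1.9 3.0 0.2
   vertex 2.4 3.7 0.4
   vertex 3.5 2.7 0.2
  endloop
 endfacet
 facet normal -0.138 -0.736 -0.663
  outer loop
   vertex 1.9 3.0 0.2
   vertex 3.5 2.7 0.2
   vertex 1.4 1.2 2.3
  endloop
 endfacet
 facet normal -0.816 0.578 0.016
  outer loop
   vertex 1.9 3.0 0.2
   vertex 0.2 0.5 3.8
   vertex 2.4 3.7 0.4
  endloop
 endfacet
 facet normal -0.437 -0.629 -0.643
  outer loop
   vertex 1.9 3.0 0.2
   vertex 1.4 1.2 2.3
   vertex 0.2 0.5 3.8
  endloop
 endfacet
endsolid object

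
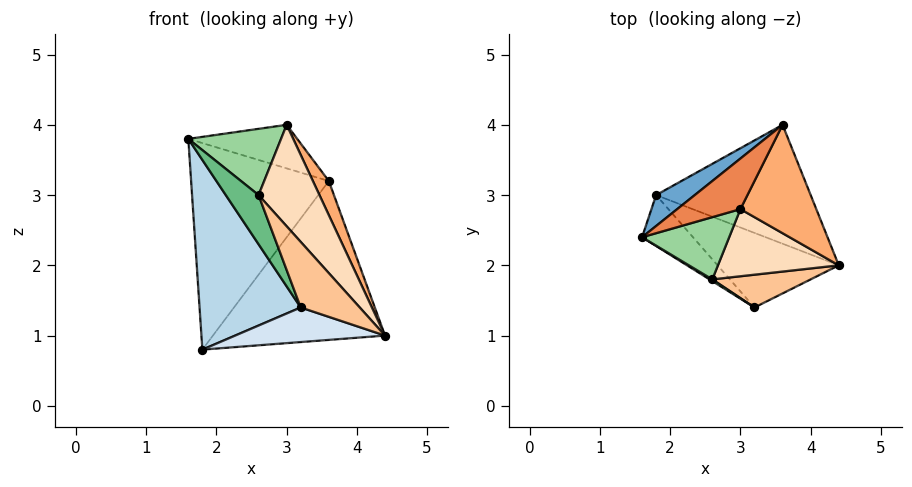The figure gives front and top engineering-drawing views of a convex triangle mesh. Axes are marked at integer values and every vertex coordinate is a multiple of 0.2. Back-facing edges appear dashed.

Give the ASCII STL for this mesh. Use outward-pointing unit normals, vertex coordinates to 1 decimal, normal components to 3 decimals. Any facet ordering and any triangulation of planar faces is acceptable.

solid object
 facet normal -0.598 0.792 0.119
  outer loop
   vertex 1.8 3.0 0.8
   vertex 1.6 2.4 3.8
   vertex 3.6 4.0 3.2
  endloop
 endfacet
 facet normal 0.334 0.755 -0.565
  outer loop
   vertex 1.8 3.0 0.8
   vertex 3.6 4.0 3.2
   vertex 4.4 2.0 1.0
  endloop
 endfacet
 facet normal -0.704 -0.685 -0.184
  outer loop
   vertex 3.2 1.4 1.4
   vertex 1.6 2.4 3.8
   vertex 1.8 3.0 0.8
  endloop
 endfacet
 facet normal -0.092 -0.419 -0.903
  outer loop
   vertex 3.2 1.4 1.4
   vertex 1.8 3.0 0.8
   vertex 4.4 2.0 1.0
  endloop
 endfacet
 facet normal -0.283 0.626 0.727
  outer loop
   vertex 3.0 2.8 4.0
   vertex 3.6 4.0 3.2
   vertex 1.6 2.4 3.8
  endloop
 endfacet
 facet normal 0.882 -0.141 0.449
  outer loop
   vertex 3.0 2.8 4.0
   vertex 4.4 2.0 1.0
   vertex 3.6 4.0 3.2
  endloop
 endfacet
 facet normal 0.512 -0.768 0.384
  outer loop
   vertex 2.6 1.8 3.0
   vertex 3.2 1.4 1.4
   vertex 4.4 2.0 1.0
  endloop
 endfacet
 facet normal 0.577 -0.681 0.451
  outer loop
   vertex 2.6 1.8 3.0
   vertex 4.4 2.0 1.0
   vertex 3.0 2.8 4.0
  endloop
 endfacet
 facet normal -0.496 -0.868 0.031
  outer loop
   vertex 2.6 1.8 3.0
   vertex 1.6 2.4 3.8
   vertex 3.2 1.4 1.4
  endloop
 endfacet
 facet normal 0.110 -0.724 0.681
  outer loop
   vertex 2.6 1.8 3.0
   vertex 3.0 2.8 4.0
   vertex 1.6 2.4 3.8
  endloop
 endfacet
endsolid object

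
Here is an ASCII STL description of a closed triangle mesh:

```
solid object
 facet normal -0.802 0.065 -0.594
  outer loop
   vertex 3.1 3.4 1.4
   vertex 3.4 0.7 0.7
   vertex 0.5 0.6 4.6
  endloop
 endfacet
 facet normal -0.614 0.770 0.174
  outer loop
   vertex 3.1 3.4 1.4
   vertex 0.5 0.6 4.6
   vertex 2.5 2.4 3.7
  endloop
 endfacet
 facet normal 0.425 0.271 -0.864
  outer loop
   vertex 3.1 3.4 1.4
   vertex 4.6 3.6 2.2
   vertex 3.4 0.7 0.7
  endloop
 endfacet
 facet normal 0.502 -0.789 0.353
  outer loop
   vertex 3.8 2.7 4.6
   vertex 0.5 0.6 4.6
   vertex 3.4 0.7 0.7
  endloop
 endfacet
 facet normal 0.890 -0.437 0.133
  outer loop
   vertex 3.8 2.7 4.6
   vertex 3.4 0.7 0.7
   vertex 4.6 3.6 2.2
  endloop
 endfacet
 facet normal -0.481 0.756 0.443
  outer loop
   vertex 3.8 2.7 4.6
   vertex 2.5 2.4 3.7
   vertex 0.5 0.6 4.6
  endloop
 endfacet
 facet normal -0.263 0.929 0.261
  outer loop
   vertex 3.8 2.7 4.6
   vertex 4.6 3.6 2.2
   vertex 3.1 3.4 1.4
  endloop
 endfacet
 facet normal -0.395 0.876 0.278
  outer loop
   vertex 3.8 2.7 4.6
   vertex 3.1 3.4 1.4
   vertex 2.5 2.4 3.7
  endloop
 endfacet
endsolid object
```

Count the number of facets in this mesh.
8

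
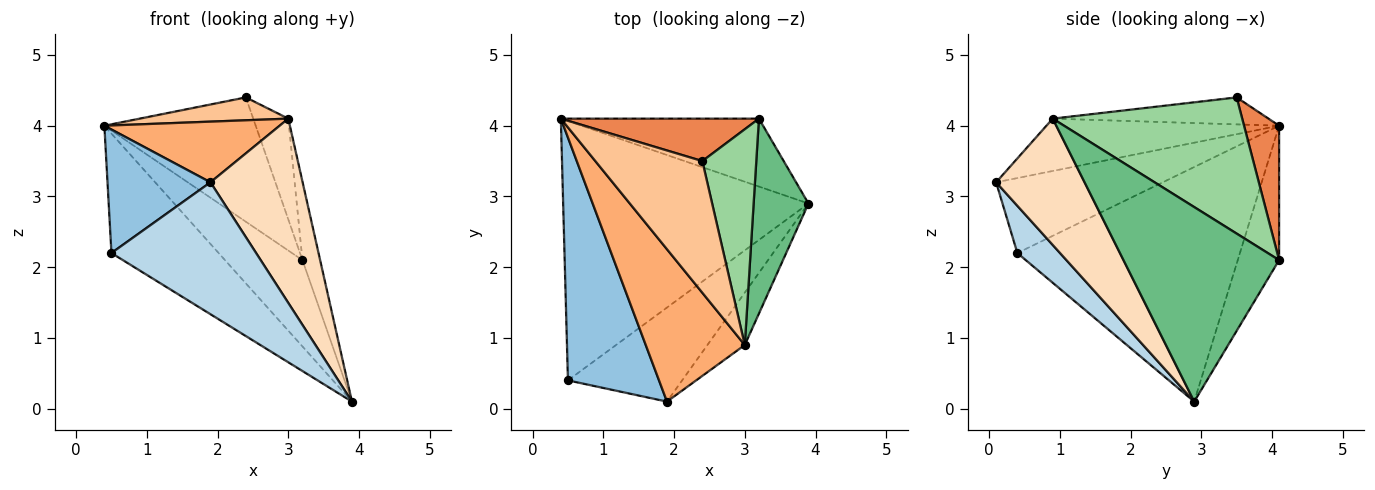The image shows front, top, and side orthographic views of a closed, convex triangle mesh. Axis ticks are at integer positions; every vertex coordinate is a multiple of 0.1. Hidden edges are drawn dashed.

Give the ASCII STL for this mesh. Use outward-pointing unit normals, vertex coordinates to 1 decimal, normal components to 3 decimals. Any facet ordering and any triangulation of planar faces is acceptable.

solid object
 facet normal -0.656 0.316 -0.686
  outer loop
   vertex 0.5 0.4 2.2
   vertex 0.4 4.1 4.0
   vertex 3.9 2.9 0.1
  endloop
 endfacet
 facet normal -0.592 -0.366 0.719
  outer loop
   vertex 0.5 0.4 2.2
   vertex 1.9 0.1 3.2
   vertex 0.4 4.1 4.0
  endloop
 endfacet
 facet normal 0.234 -0.792 -0.564
  outer loop
   vertex 0.5 0.4 2.2
   vertex 3.9 2.9 0.1
   vertex 1.9 0.1 3.2
  endloop
 endfacet
 facet normal -0.387 0.725 -0.570
  outer loop
   vertex 3.2 4.1 2.1
   vertex 3.9 2.9 0.1
   vertex 0.4 4.1 4.0
  endloop
 endfacet
 facet normal 0.214 0.924 0.316
  outer loop
   vertex 3.2 4.1 2.1
   vertex 0.4 4.1 4.0
   vertex 2.4 3.5 4.4
  endloop
 endfacet
 facet normal -0.441 -0.332 0.834
  outer loop
   vertex 3.0 0.9 4.1
   vertex 0.4 4.1 4.0
   vertex 1.9 0.1 3.2
  endloop
 endfacet
 facet normal -0.241 -0.166 0.956
  outer loop
   vertex 3.0 0.9 4.1
   vertex 2.4 3.5 4.4
   vertex 0.4 4.1 4.0
  endloop
 endfacet
 facet normal 0.678 -0.707 -0.201
  outer loop
   vertex 3.0 0.9 4.1
   vertex 1.9 0.1 3.2
   vertex 3.9 2.9 0.1
  endloop
 endfacet
 facet normal 0.957 0.109 0.270
  outer loop
   vertex 3.0 0.9 4.1
   vertex 3.9 2.9 0.1
   vertex 3.2 4.1 2.1
  endloop
 endfacet
 facet normal 0.916 0.170 0.363
  outer loop
   vertex 3.0 0.9 4.1
   vertex 3.2 4.1 2.1
   vertex 2.4 3.5 4.4
  endloop
 endfacet
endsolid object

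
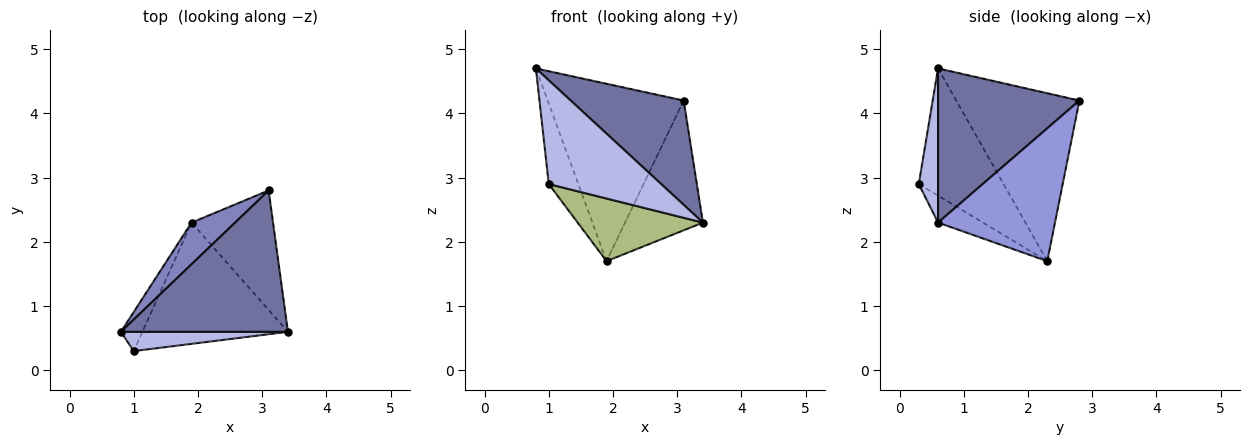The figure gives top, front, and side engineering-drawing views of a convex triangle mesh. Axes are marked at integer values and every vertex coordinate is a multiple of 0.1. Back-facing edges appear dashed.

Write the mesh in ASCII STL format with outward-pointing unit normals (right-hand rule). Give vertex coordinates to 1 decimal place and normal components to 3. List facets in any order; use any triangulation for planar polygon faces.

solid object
 facet normal 0.596 -0.477 0.646
  outer loop
   vertex 3.1 2.8 4.2
   vertex 0.8 0.6 4.7
   vertex 3.4 0.6 2.3
  endloop
 endfacet
 facet normal -0.661 0.730 0.171
  outer loop
   vertex 1.9 2.3 1.7
   vertex 0.8 0.6 4.7
   vertex 3.1 2.8 4.2
  endloop
 endfacet
 facet normal 0.741 0.494 -0.455
  outer loop
   vertex 1.9 2.3 1.7
   vertex 3.1 2.8 4.2
   vertex 3.4 0.6 2.3
  endloop
 endfacet
 facet normal 0.166 -0.970 0.180
  outer loop
   vertex 1.0 0.3 2.9
   vertex 3.4 0.6 2.3
   vertex 0.8 0.6 4.7
  endloop
 endfacet
 facet normal -0.932 0.325 -0.158
  outer loop
   vertex 1.0 0.3 2.9
   vertex 0.8 0.6 4.7
   vertex 1.9 2.3 1.7
  endloop
 endfacet
 facet normal -0.163 -0.453 -0.877
  outer loop
   vertex 1.0 0.3 2.9
   vertex 1.9 2.3 1.7
   vertex 3.4 0.6 2.3
  endloop
 endfacet
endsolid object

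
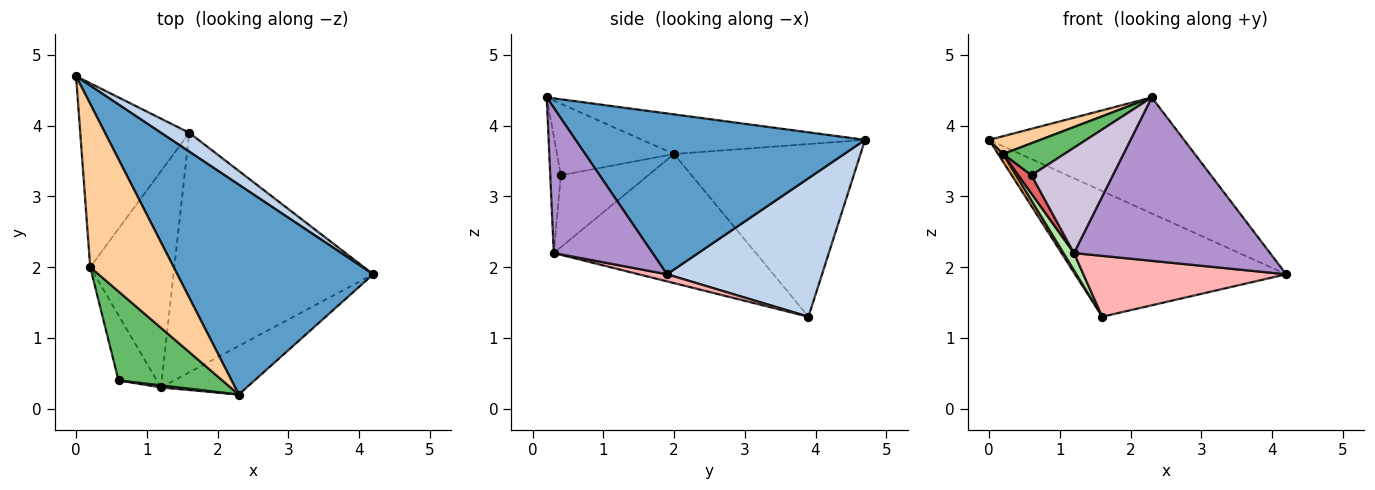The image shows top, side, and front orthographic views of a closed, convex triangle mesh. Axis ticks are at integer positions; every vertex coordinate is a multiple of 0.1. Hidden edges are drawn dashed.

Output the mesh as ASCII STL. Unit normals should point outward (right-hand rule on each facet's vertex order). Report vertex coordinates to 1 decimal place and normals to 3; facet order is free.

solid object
 facet normal 0.583 0.393 0.711
  outer loop
   vertex 2.3 0.2 4.4
   vertex 4.2 1.9 1.9
   vertex 0.0 4.7 3.8
  endloop
 endfacet
 facet normal 0.588 0.800 0.120
  outer loop
   vertex 1.6 3.9 1.3
   vertex 0.0 4.7 3.8
   vertex 4.2 1.9 1.9
  endloop
 endfacet
 facet normal -0.845 -0.023 -0.534
  outer loop
   vertex 0.2 2.0 3.6
   vertex 0.0 4.7 3.8
   vertex 1.6 3.9 1.3
  endloop
 endfacet
 facet normal -0.427 -0.098 0.899
  outer loop
   vertex 0.2 2.0 3.6
   vertex 2.3 0.2 4.4
   vertex 0.0 4.7 3.8
  endloop
 endfacet
 facet normal -0.544 -0.284 0.789
  outer loop
   vertex 0.2 2.0 3.6
   vertex 0.6 0.4 3.3
   vertex 2.3 0.2 4.4
  endloop
 endfacet
 facet normal -0.837 -0.043 -0.545
  outer loop
   vertex 1.2 0.3 2.2
   vertex 0.2 2.0 3.6
   vertex 1.6 3.9 1.3
  endloop
 endfacet
 facet normal -0.875 -0.132 -0.465
  outer loop
   vertex 1.2 0.3 2.2
   vertex 0.6 0.4 3.3
   vertex 0.2 2.0 3.6
  endloop
 endfacet
 facet normal 0.034 -0.246 -0.969
  outer loop
   vertex 1.2 0.3 2.2
   vertex 1.6 3.9 1.3
   vertex 4.2 1.9 1.9
  endloop
 endfacet
 facet normal 0.435 -0.863 -0.257
  outer loop
   vertex 1.2 0.3 2.2
   vertex 4.2 1.9 1.9
   vertex 2.3 0.2 4.4
  endloop
 endfacet
 facet normal -0.129 -0.991 0.020
  outer loop
   vertex 1.2 0.3 2.2
   vertex 2.3 0.2 4.4
   vertex 0.6 0.4 3.3
  endloop
 endfacet
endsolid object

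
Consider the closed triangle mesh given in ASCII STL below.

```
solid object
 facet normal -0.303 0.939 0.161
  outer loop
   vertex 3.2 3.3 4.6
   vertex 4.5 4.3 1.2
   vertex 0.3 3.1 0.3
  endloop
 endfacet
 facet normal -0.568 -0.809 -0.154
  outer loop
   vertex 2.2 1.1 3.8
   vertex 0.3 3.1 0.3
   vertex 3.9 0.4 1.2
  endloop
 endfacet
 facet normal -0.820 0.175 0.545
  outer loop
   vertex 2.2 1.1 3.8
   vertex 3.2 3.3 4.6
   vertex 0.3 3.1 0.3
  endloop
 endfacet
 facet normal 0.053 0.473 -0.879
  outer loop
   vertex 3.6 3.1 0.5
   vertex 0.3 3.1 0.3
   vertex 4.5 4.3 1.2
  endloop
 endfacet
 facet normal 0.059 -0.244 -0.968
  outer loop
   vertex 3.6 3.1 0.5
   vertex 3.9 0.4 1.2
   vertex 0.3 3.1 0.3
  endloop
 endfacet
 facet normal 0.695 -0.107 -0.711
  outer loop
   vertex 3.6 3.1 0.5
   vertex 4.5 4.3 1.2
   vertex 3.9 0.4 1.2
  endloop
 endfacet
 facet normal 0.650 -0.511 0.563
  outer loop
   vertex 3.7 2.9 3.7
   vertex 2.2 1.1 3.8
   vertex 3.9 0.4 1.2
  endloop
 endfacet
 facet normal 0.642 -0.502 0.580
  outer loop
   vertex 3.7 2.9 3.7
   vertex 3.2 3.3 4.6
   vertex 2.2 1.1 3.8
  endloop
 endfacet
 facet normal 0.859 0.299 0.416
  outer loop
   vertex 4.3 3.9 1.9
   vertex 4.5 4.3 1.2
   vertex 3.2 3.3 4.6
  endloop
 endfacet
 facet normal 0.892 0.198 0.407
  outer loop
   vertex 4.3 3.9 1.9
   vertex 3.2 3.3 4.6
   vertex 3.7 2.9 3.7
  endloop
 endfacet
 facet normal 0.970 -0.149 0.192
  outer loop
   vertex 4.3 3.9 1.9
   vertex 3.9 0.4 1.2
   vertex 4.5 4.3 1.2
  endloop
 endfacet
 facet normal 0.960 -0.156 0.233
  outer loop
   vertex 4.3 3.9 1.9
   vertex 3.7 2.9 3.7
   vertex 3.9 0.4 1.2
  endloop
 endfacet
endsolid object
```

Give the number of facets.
12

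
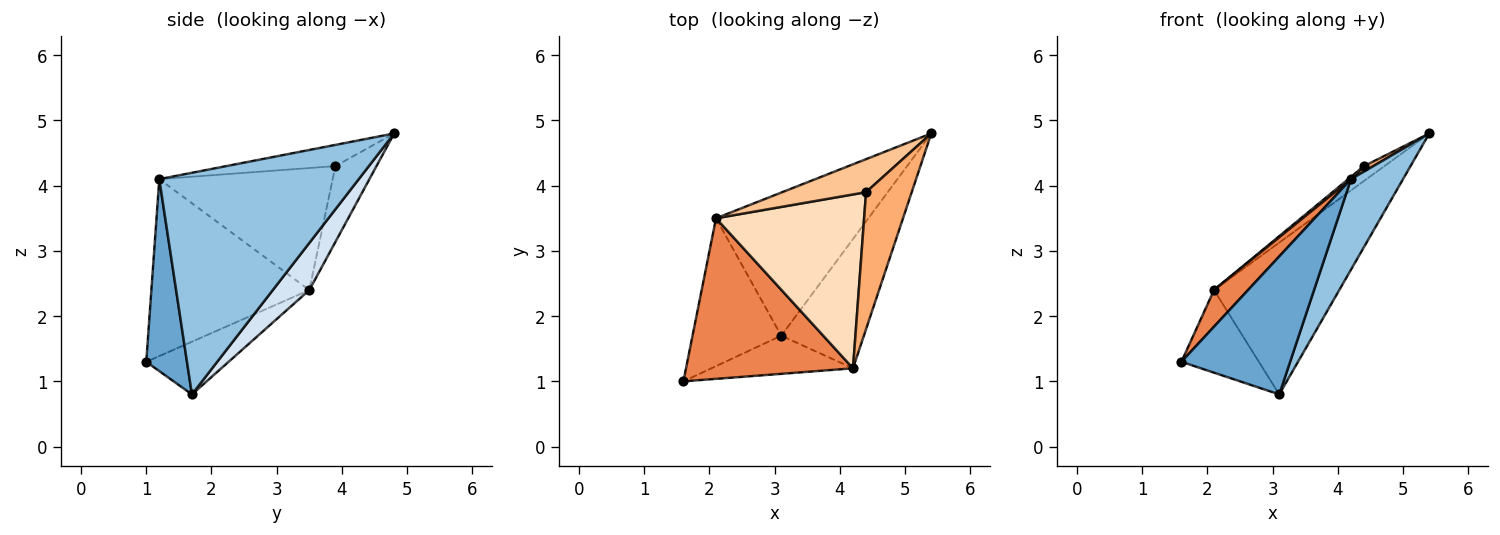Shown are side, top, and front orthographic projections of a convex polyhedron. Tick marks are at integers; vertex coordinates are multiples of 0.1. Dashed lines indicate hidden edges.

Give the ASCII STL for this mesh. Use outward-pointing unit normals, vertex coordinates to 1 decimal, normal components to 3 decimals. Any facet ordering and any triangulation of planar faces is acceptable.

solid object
 facet normal 0.340 -0.907 -0.251
  outer loop
   vertex 4.2 1.2 4.1
   vertex 1.6 1.0 1.3
   vertex 3.1 1.7 0.8
  endloop
 endfacet
 facet normal 0.910 -0.237 -0.339
  outer loop
   vertex 4.2 1.2 4.1
   vertex 3.1 1.7 0.8
   vertex 5.4 4.8 4.8
  endloop
 endfacet
 facet normal -0.460 0.433 -0.775
  outer loop
   vertex 2.1 3.5 2.4
   vertex 3.1 1.7 0.8
   vertex 1.6 1.0 1.3
  endloop
 endfacet
 facet normal 0.208 0.712 -0.671
  outer loop
   vertex 2.1 3.5 2.4
   vertex 5.4 4.8 4.8
   vertex 3.1 1.7 0.8
  endloop
 endfacet
 facet normal -0.718 -0.155 0.678
  outer loop
   vertex 2.1 3.5 2.4
   vertex 1.6 1.0 1.3
   vertex 4.2 1.2 4.1
  endloop
 endfacet
 facet normal -0.421 -0.036 0.906
  outer loop
   vertex 4.4 3.9 4.3
   vertex 4.2 1.2 4.1
   vertex 5.4 4.8 4.8
  endloop
 endfacet
 facet normal -0.636 0.316 0.704
  outer loop
   vertex 4.4 3.9 4.3
   vertex 5.4 4.8 4.8
   vertex 2.1 3.5 2.4
  endloop
 endfacet
 facet normal -0.636 -0.010 0.772
  outer loop
   vertex 4.4 3.9 4.3
   vertex 2.1 3.5 2.4
   vertex 4.2 1.2 4.1
  endloop
 endfacet
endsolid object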